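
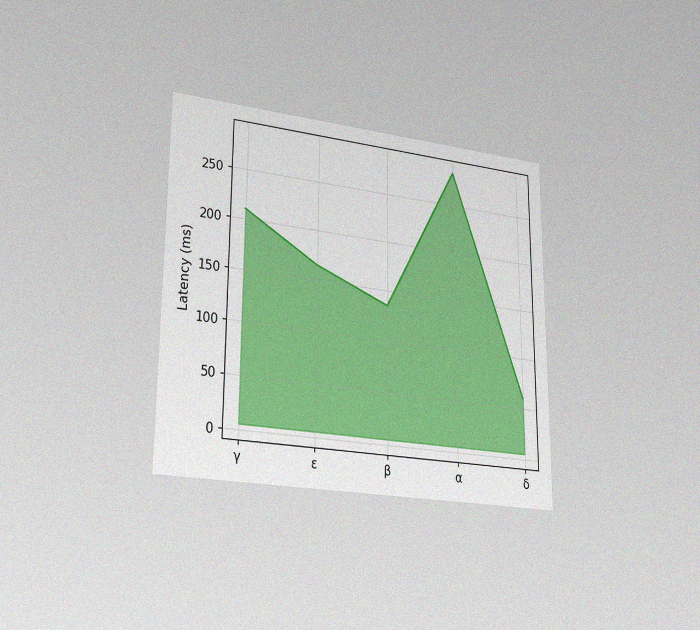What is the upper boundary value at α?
The chart is viewed slightly from the left, with some photo noise. At α the upper boundary is at 285ms.

285ms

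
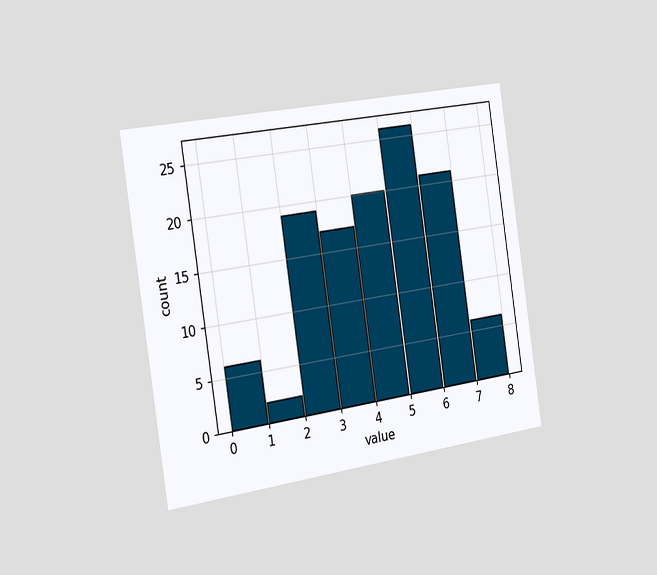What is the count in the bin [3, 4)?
17

The chart is tilted about 9° counter-clockwise and viewed slightly from the left. The [3, 4) bin has height 17.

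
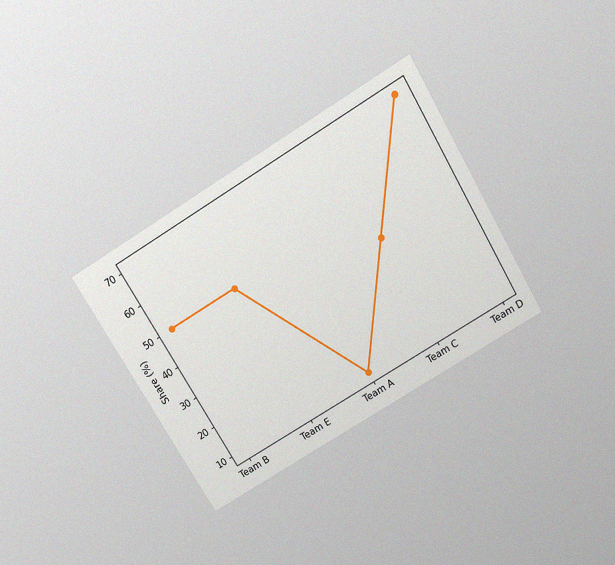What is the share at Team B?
50%

The chart is tilted about 31° counter-clockwise and viewed slightly from above, with some photo noise. At Team B, the line is at 50%.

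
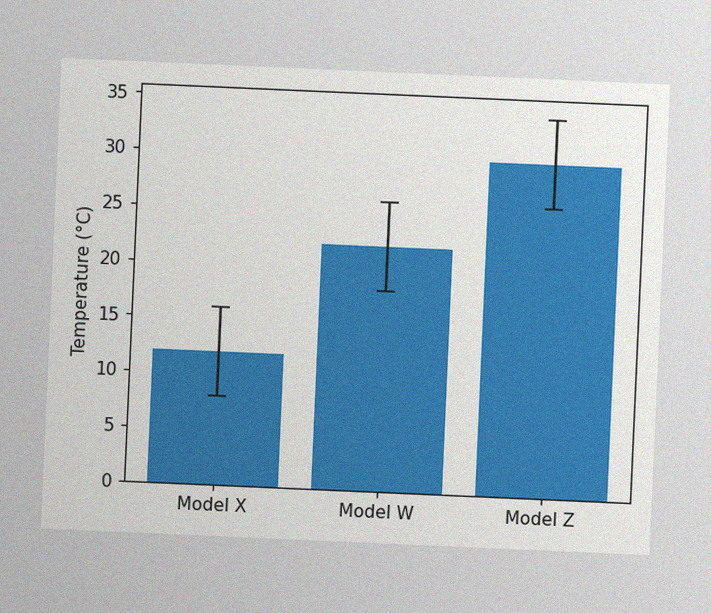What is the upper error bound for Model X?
The chart is tilted about 3° clockwise, with some photo noise. The Model X bar's upper whisker reaches 16°C.

16°C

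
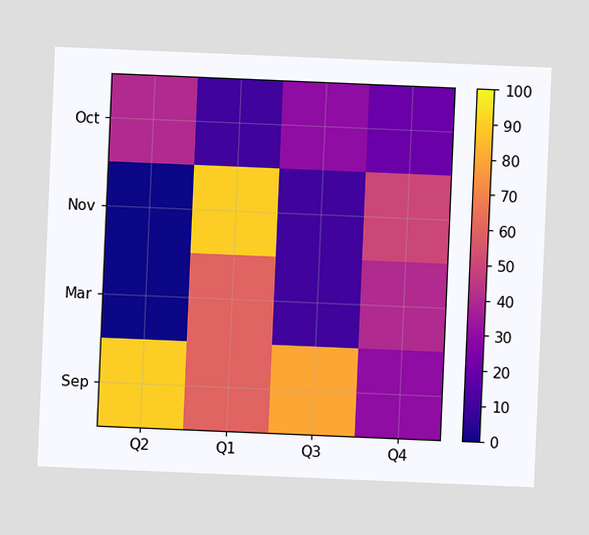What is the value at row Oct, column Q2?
40

The chart is tilted about 2° clockwise. Matching cell (Oct, Q2) against the colorbar gives 40.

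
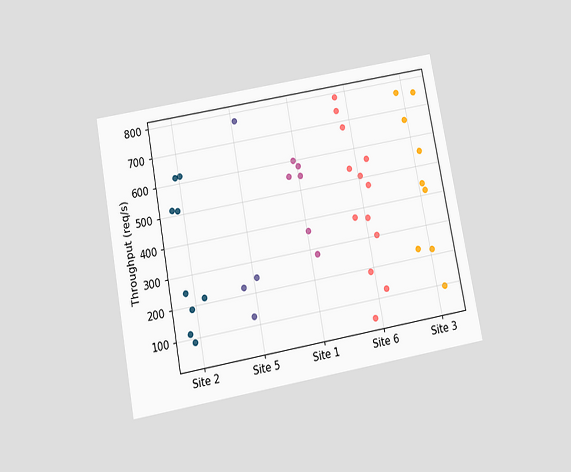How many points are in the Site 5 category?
4

The chart is tilted about 10° counter-clockwise and viewed slightly from below. Counting the markers in the Site 5 column gives 4.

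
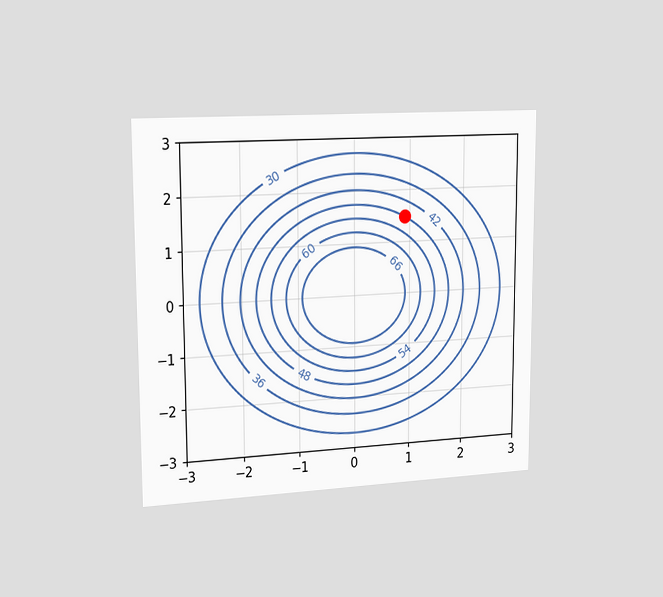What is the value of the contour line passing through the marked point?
The chart is viewed slightly from the left. The marked point sits on the contour labelled 48.

48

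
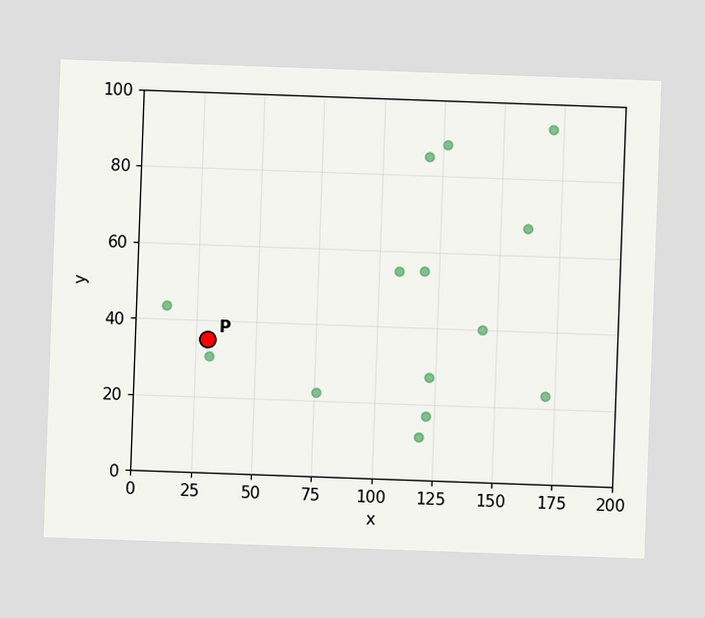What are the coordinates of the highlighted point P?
(30, 35)

The chart is tilted about 2° clockwise. Following the gridlines from P to each axis, P sits at (30, 35).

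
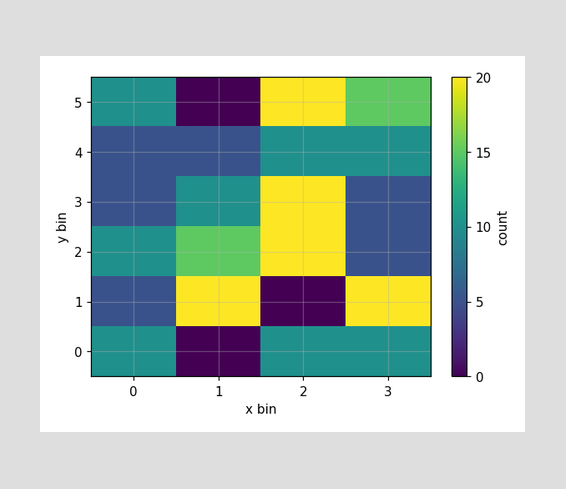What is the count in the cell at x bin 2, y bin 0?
10

Matching the cell (2, 0) against the colorbar gives 10.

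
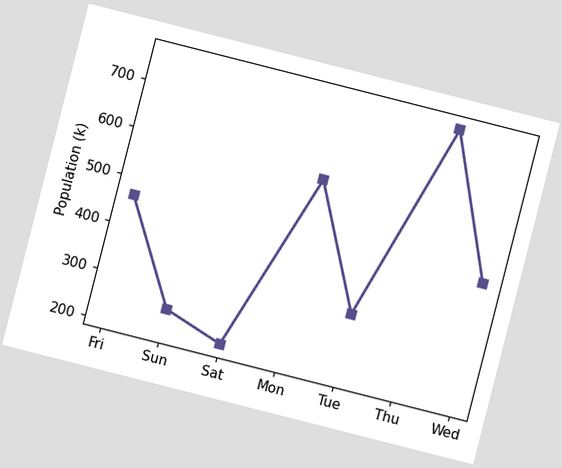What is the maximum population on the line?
The chart is tilted about 14° clockwise. The highest point is at Thu, and reading across to the y-axis gives 756k.

756k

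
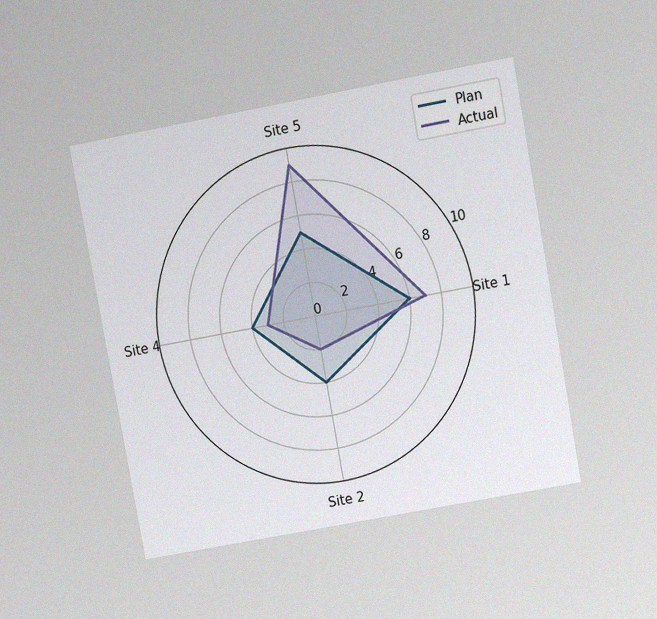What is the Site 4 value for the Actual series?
3

The chart is tilted about 10° counter-clockwise and viewed at a slight angle, with some photo noise. On the Site 4 axis, Actual reaches 3.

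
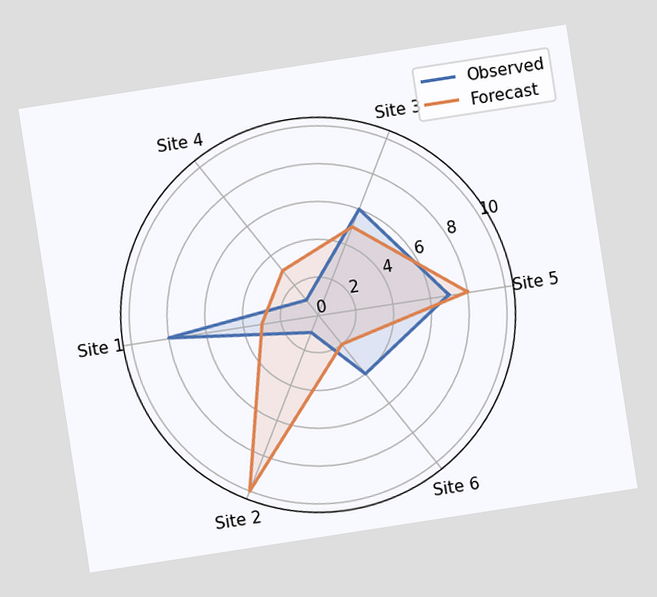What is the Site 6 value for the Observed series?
4

The chart is tilted about 9° counter-clockwise. On the Site 6 axis, Observed reaches 4.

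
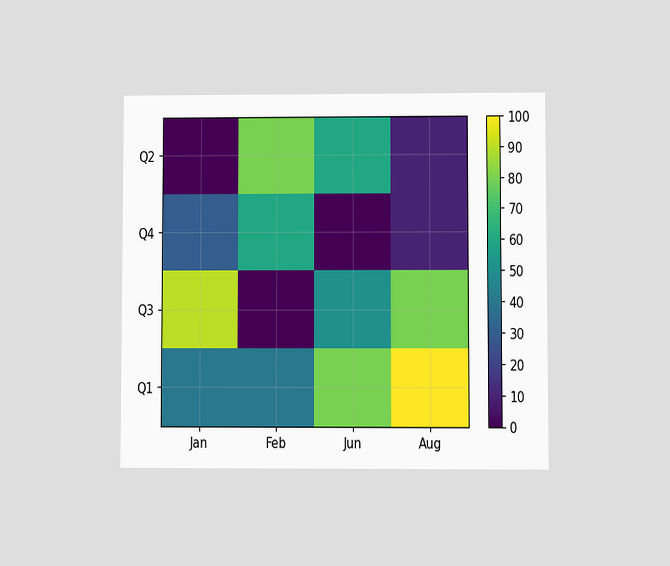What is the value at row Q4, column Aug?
The chart is viewed at a slight angle. Matching cell (Q4, Aug) against the colorbar gives 10.

10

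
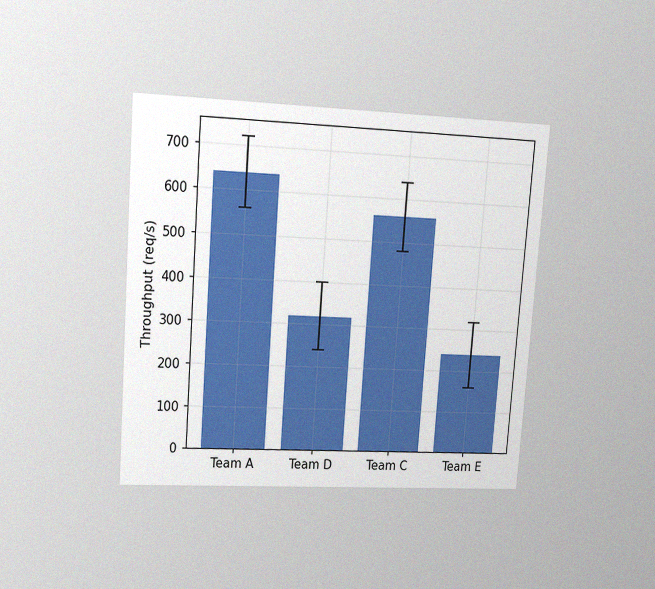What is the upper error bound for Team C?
The chart is tilted about 4° clockwise and viewed at a slight angle, with some photo noise. The Team C bar's upper whisker reaches 640req/s.

640req/s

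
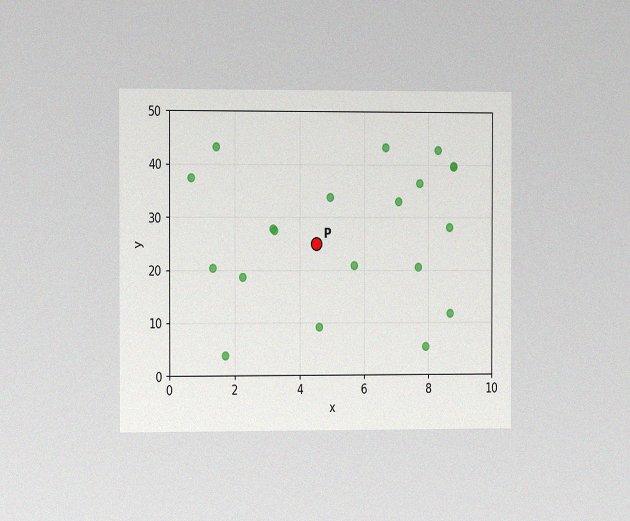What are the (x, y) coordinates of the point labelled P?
(4.5, 25)

The chart is viewed slightly from the left, with some photo noise. Following the gridlines from P to each axis, P sits at (4.5, 25).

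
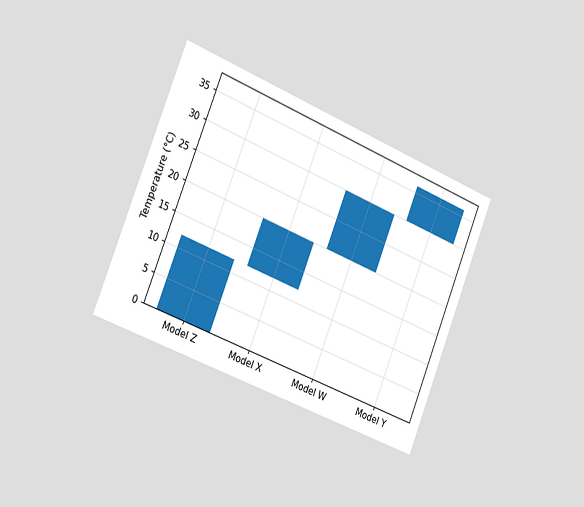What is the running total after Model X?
The chart is tilted about 22° clockwise and viewed slightly from the left. After Model X the running total reaches 20°C.

20°C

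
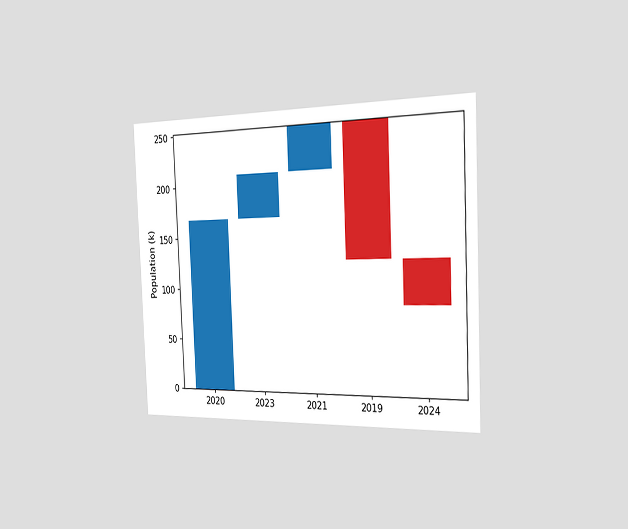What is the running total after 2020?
The chart is tilted about 2° counter-clockwise and viewed slightly from the right. After 2020 the running total reaches 168k.

168k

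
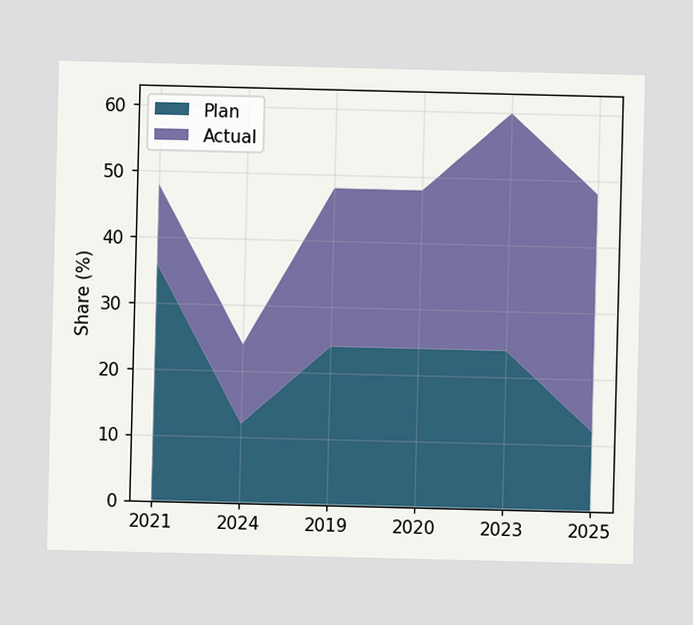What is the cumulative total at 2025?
48%

The stacked total at 2025 reaches 48%.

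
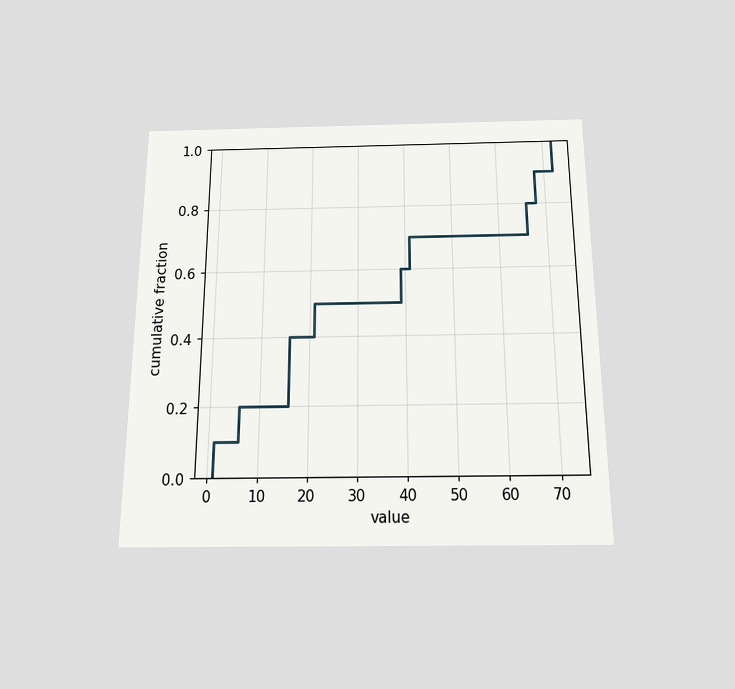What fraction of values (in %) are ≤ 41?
70%

The chart is viewed slightly from below. At x=41 the ECDF step is at 70%.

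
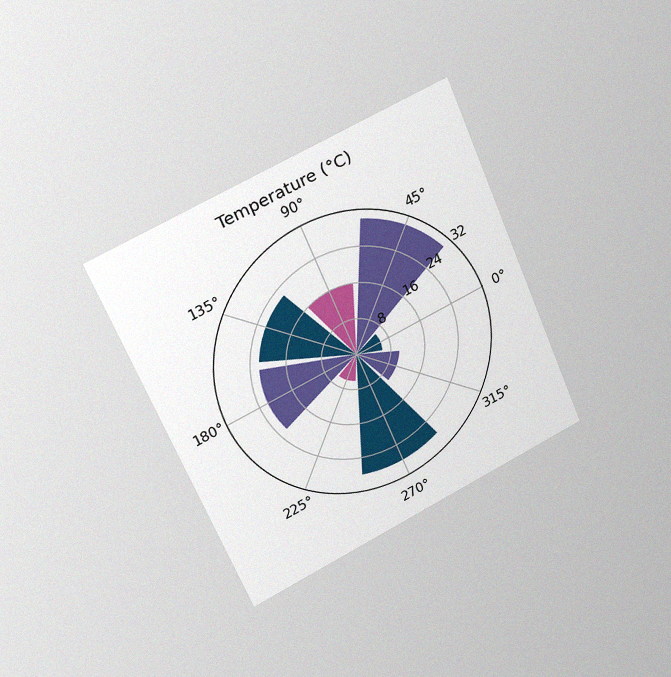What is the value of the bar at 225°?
6°C

The chart is tilted about 23° counter-clockwise and viewed slightly from the left, with some photo noise. The bar at 225° reaches 6°C on the radial axis.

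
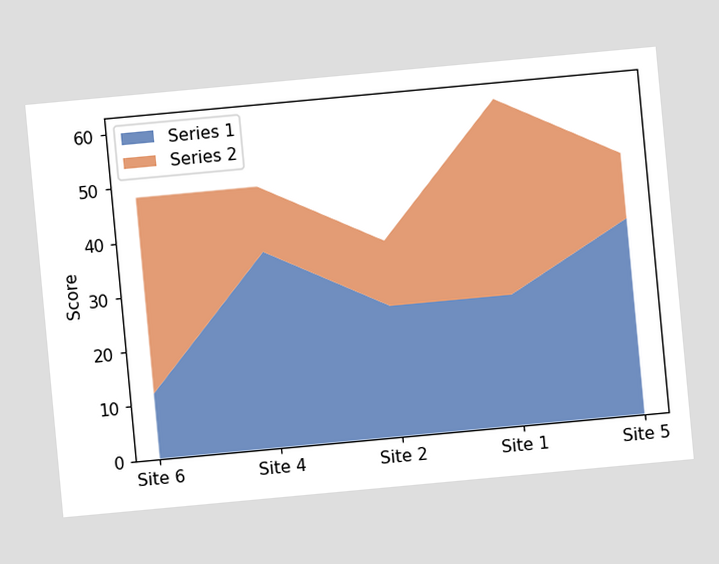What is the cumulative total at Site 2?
36

The chart is tilted about 5° counter-clockwise. The stacked total at Site 2 reaches 36.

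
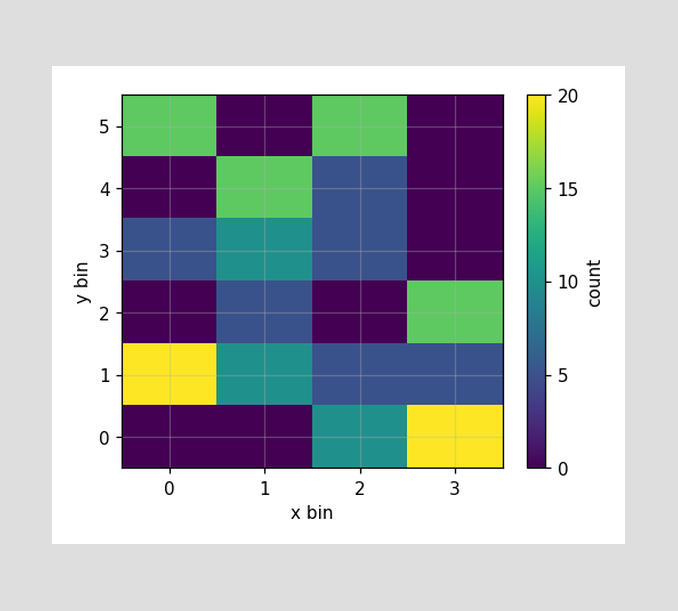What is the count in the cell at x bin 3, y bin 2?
Matching the cell (3, 2) against the colorbar gives 15.

15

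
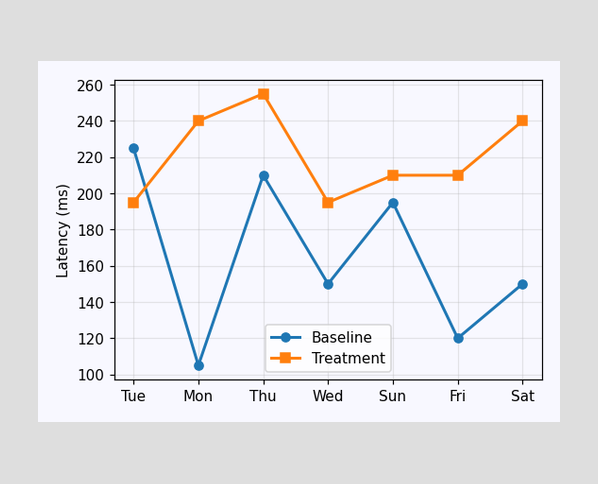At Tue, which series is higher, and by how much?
Baseline, by 30ms

At Tue, Baseline sits above the other line by 30ms.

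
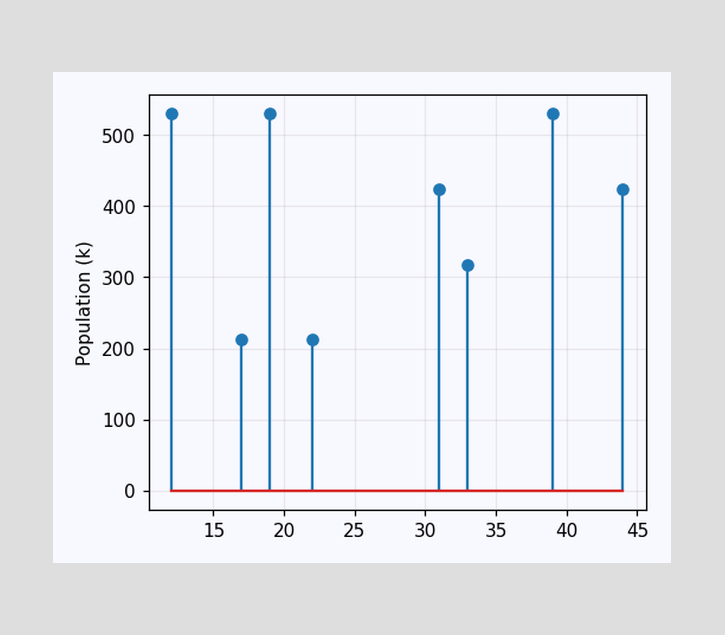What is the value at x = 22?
212k

The stem at x=22 reaches 212k.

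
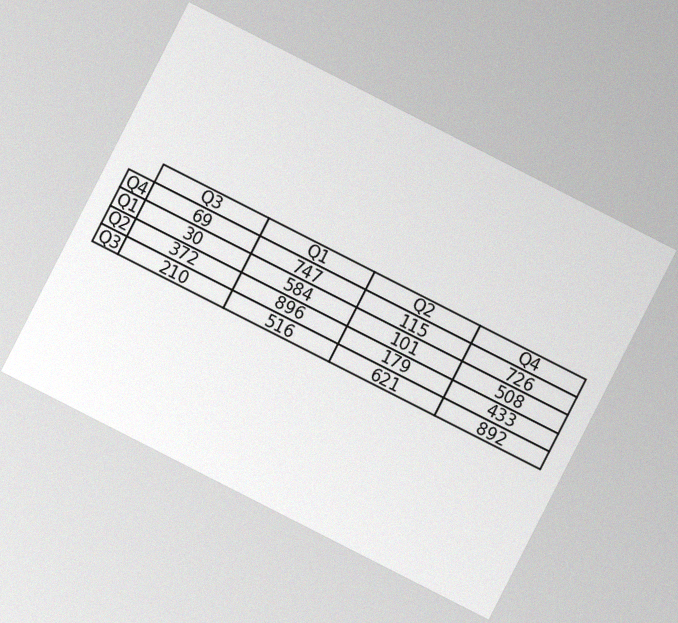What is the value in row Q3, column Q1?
The chart is tilted about 27° clockwise, with some photo noise. The (Q3, Q1) cell reads 516.

516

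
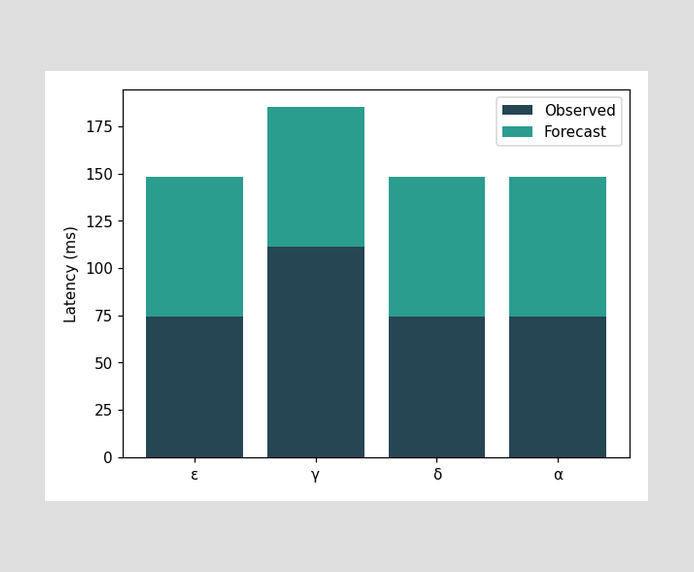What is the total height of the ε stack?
The ε stack's top reaches 148ms on the y-axis.

148ms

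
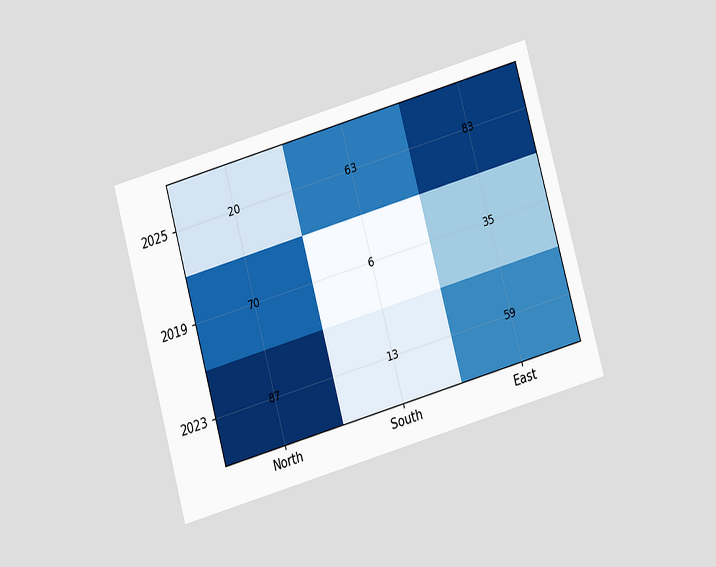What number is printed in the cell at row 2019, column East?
35

The chart is tilted about 16° counter-clockwise and viewed at a slight angle. The (2019, East) cell reads 35.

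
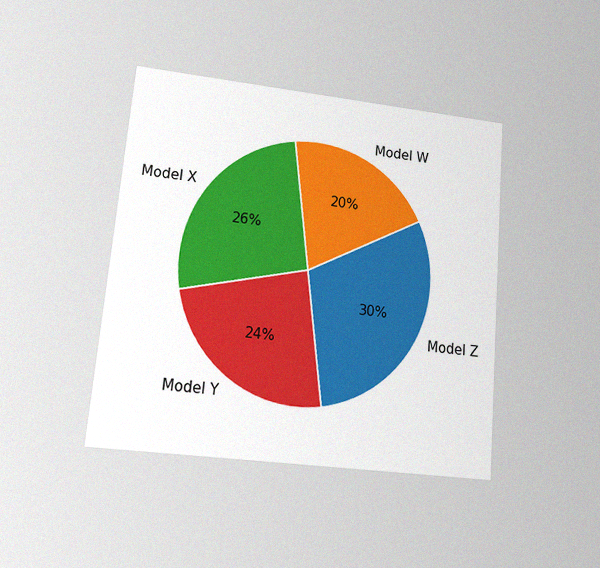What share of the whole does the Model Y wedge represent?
The chart is tilted about 5° clockwise and viewed at a slight angle, with some photo noise. The Model Y slice takes up 24% of the pie.

24%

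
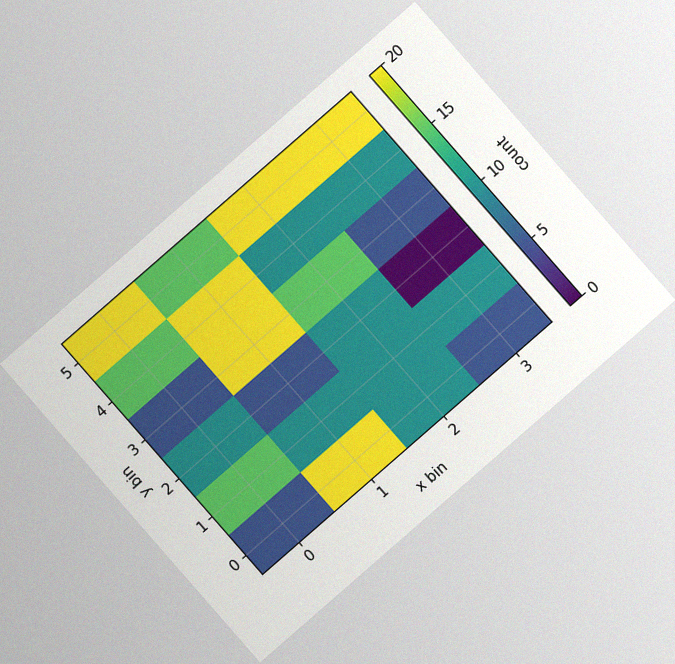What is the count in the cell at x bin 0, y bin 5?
20

The chart is tilted about 41° counter-clockwise, with some photo noise. Matching the cell (0, 5) against the colorbar gives 20.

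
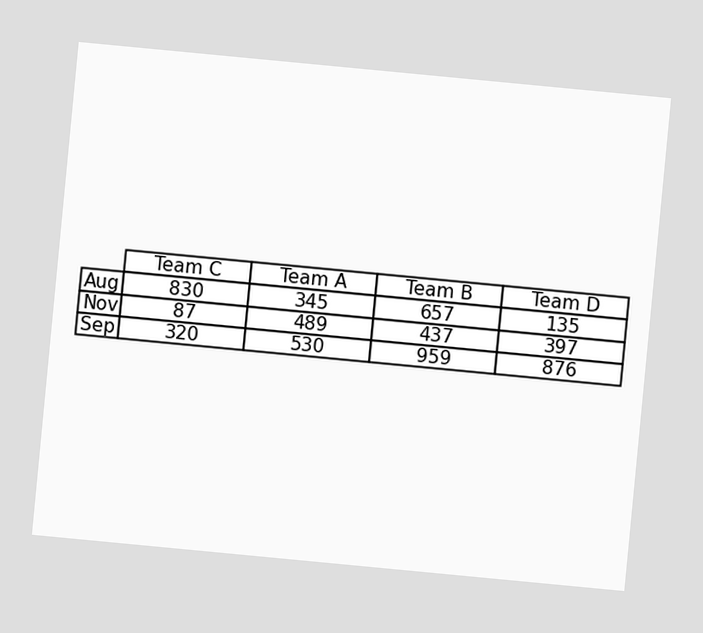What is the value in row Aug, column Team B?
The chart is tilted about 5° clockwise. The (Aug, Team B) cell reads 657.

657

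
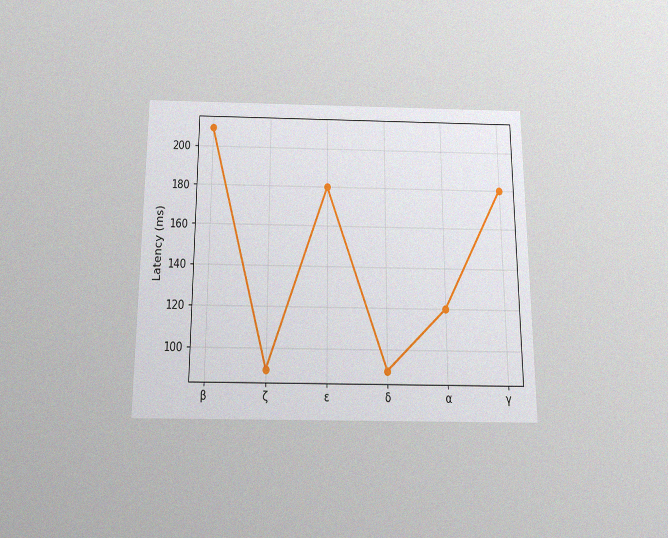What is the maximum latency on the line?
The chart is viewed slightly from below, with some photo noise. The highest point is at β, and reading across to the y-axis gives 210ms.

210ms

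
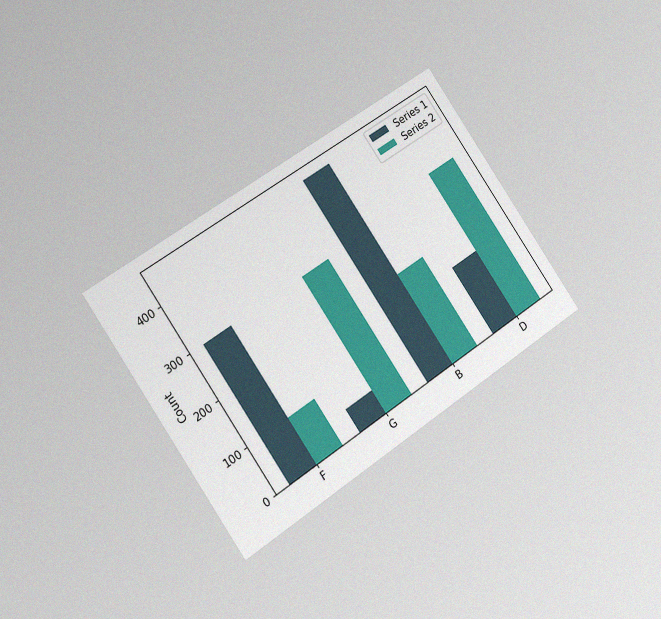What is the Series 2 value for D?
The chart is tilted about 34° counter-clockwise and viewed slightly from the left, with some photo noise. The Series 2 bar at D reaches 325 on the y-axis.

325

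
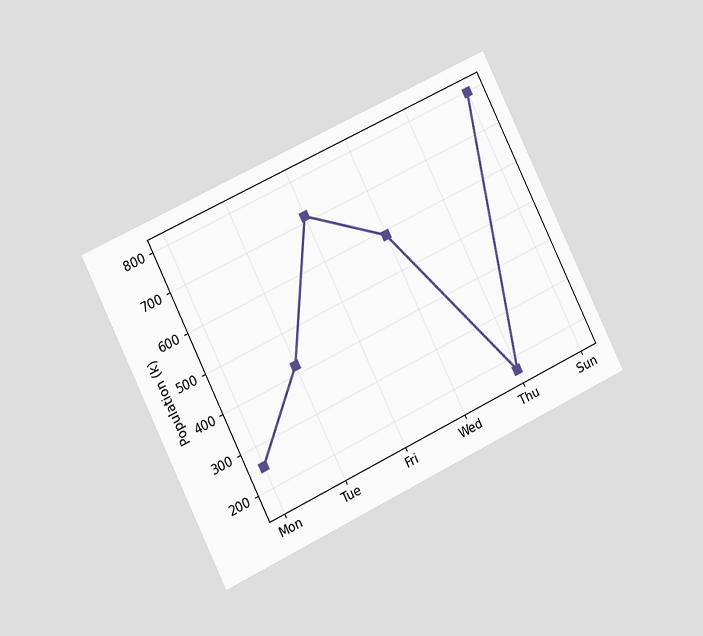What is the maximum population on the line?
The chart is tilted about 26° counter-clockwise and viewed at a slight angle. The highest point is at Sun, and reading across to the y-axis gives 798k.

798k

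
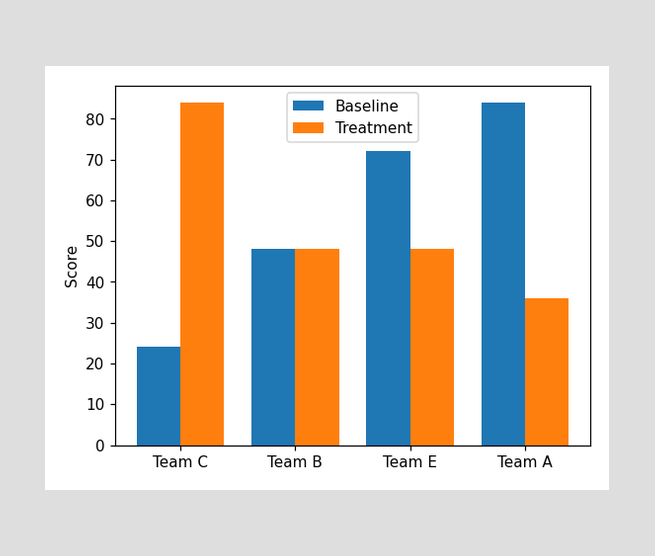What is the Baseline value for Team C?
The Baseline bar at Team C reaches 24 on the y-axis.

24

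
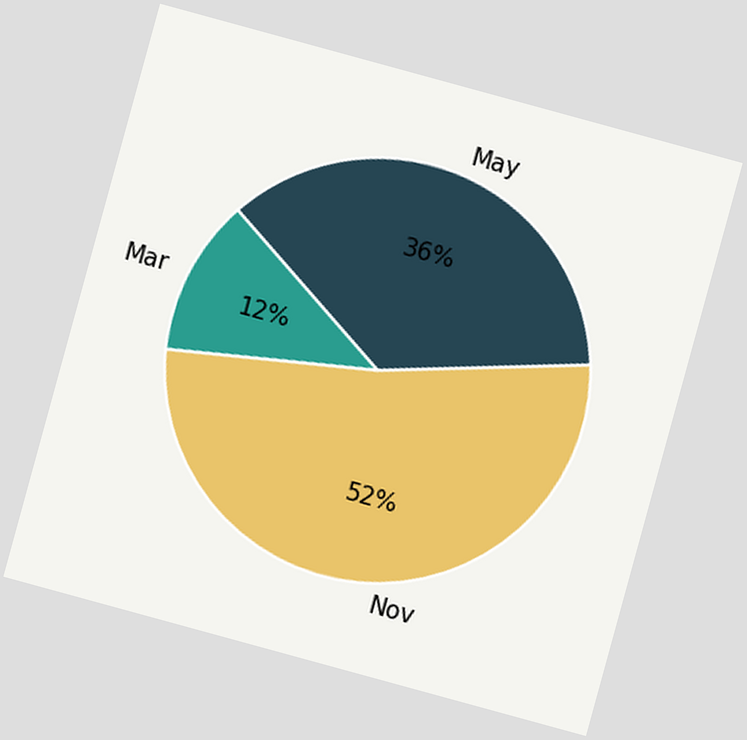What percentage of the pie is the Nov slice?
The chart is tilted about 15° clockwise. The Nov slice takes up 52% of the pie.

52%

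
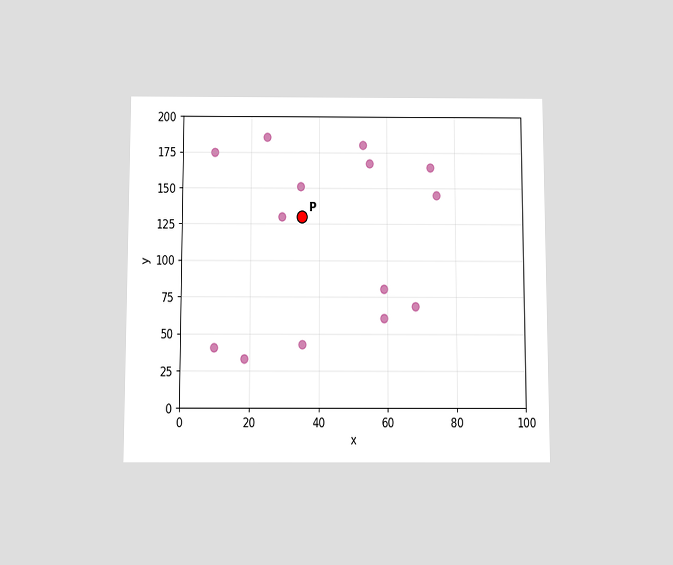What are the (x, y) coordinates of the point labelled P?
(35, 130)

The chart is viewed slightly from below. Following the gridlines from P to each axis, P sits at (35, 130).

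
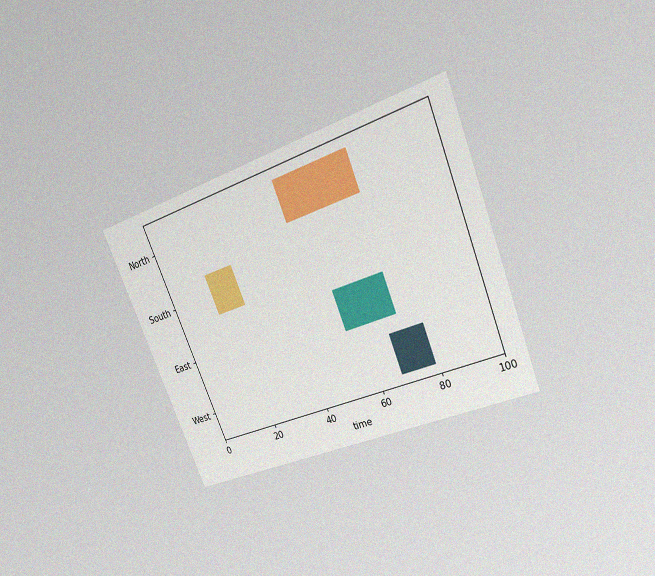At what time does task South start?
The chart is tilted about 22° counter-clockwise and viewed at a slight angle, with some photo noise. The South bar begins at t=15.

15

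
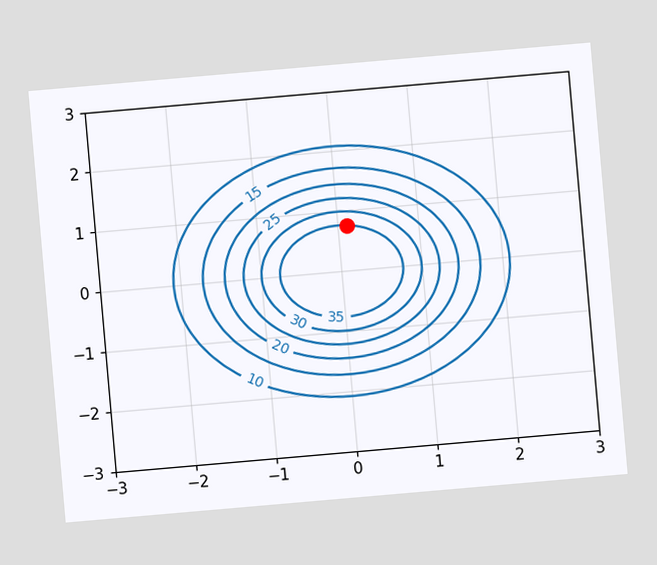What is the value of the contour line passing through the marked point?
35

The chart is tilted about 5° counter-clockwise. The marked point sits on the contour labelled 35.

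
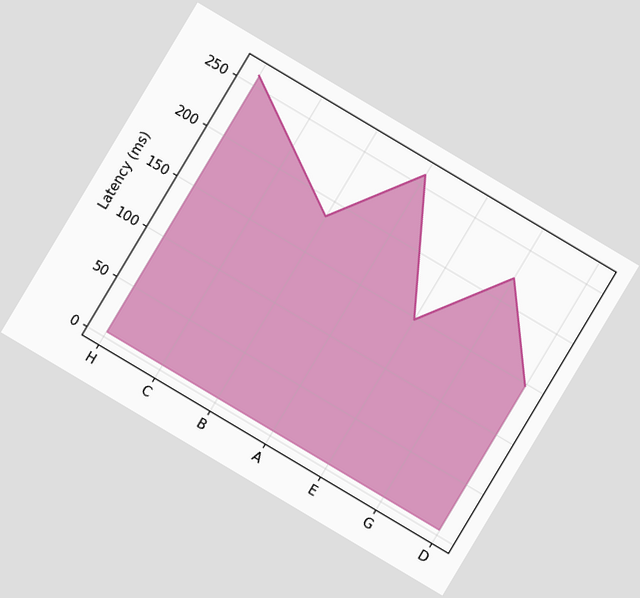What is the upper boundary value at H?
259ms

The chart is tilted about 31° clockwise. At H the upper boundary is at 259ms.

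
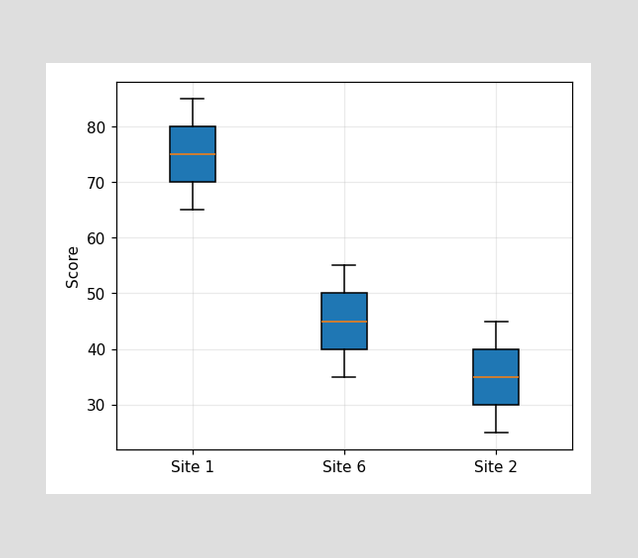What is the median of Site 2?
The median line in the Site 2 box sits at 35.

35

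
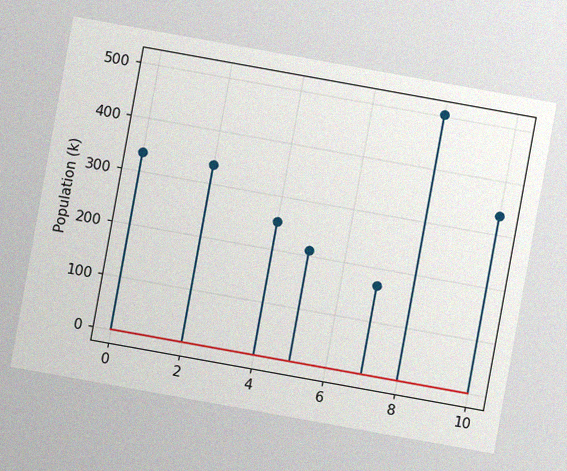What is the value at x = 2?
336k

The chart is tilted about 10° clockwise, with some photo noise. The stem at x=2 reaches 336k.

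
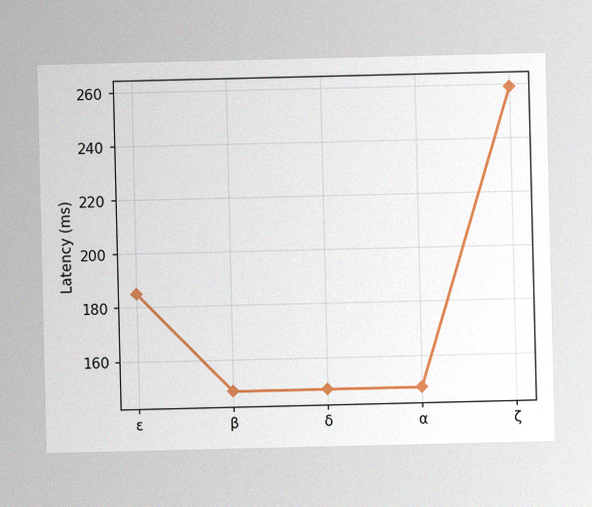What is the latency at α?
148ms

The image has some photo noise and uneven lighting. At α, the line is at 148ms.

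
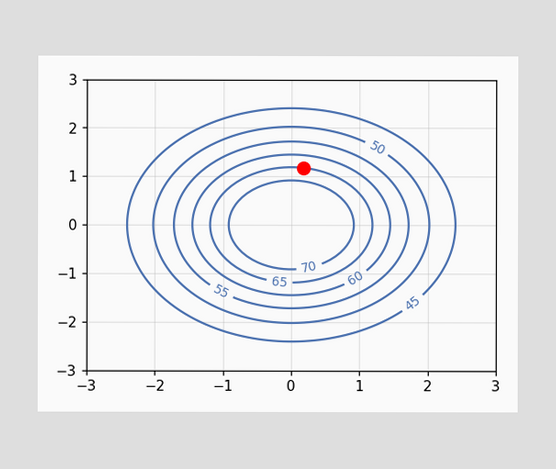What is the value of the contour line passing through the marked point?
65

The marked point sits on the contour labelled 65.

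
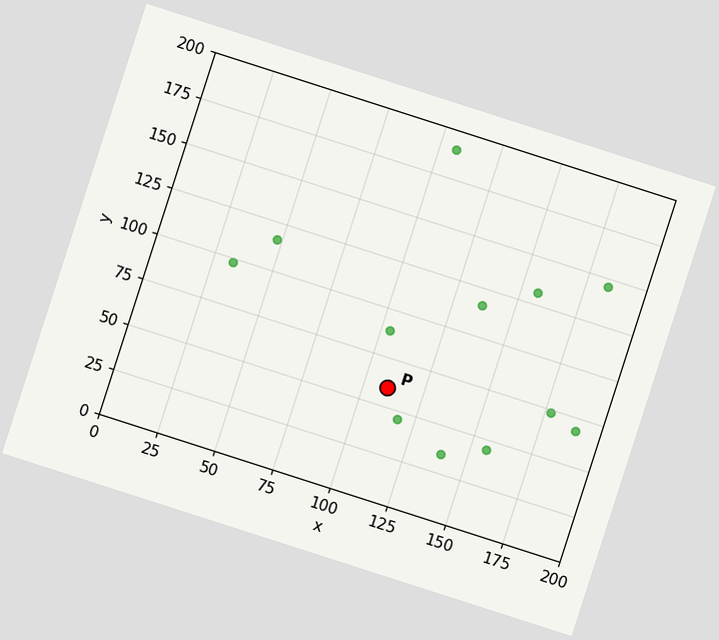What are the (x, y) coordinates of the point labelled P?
(110, 60)

The chart is tilted about 18° clockwise. Following the gridlines from P to each axis, P sits at (110, 60).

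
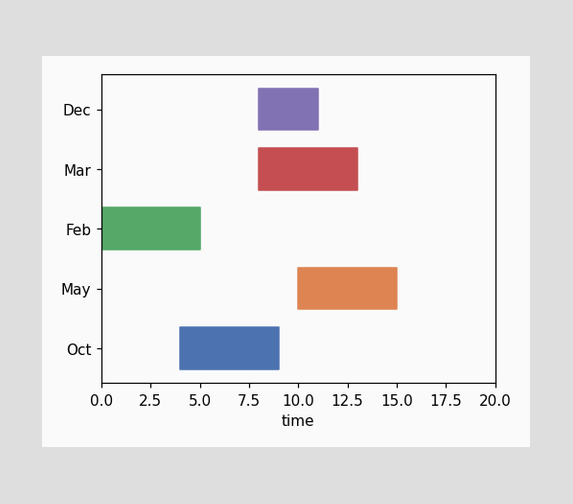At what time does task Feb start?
The Feb bar begins at t=0.

0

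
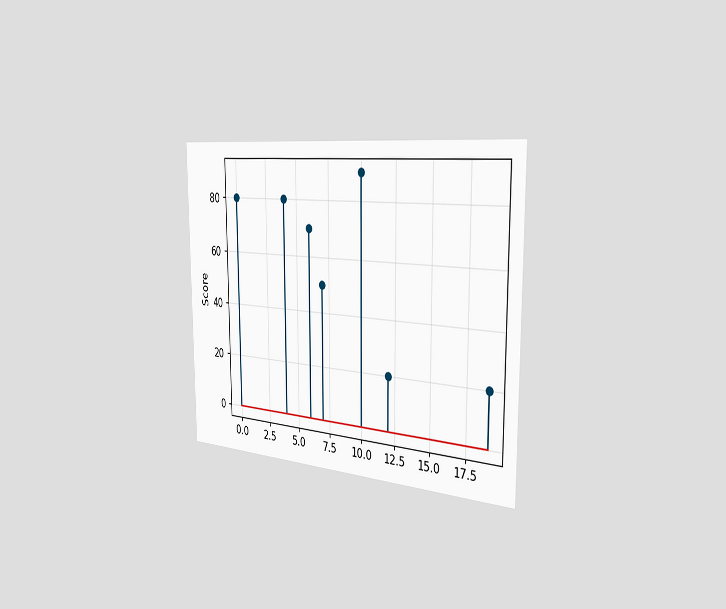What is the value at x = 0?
The chart is viewed slightly from the right. The stem at x=0 reaches 80.

80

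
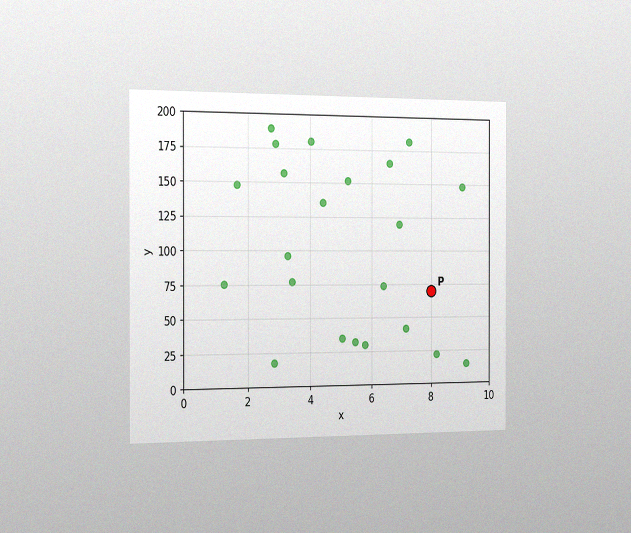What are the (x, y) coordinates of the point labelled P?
The chart is viewed slightly from the left, with some photo noise. Following the gridlines from P to each axis, P sits at (8, 70).

(8, 70)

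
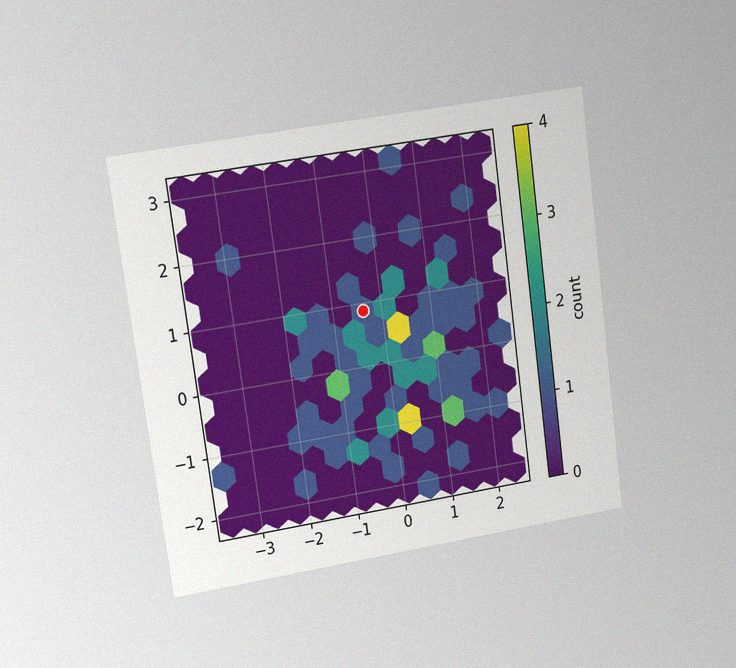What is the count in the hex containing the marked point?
The chart is tilted about 8° counter-clockwise and viewed at a slight angle, with some photo noise. The marked hex reads 1 on the colorbar.

1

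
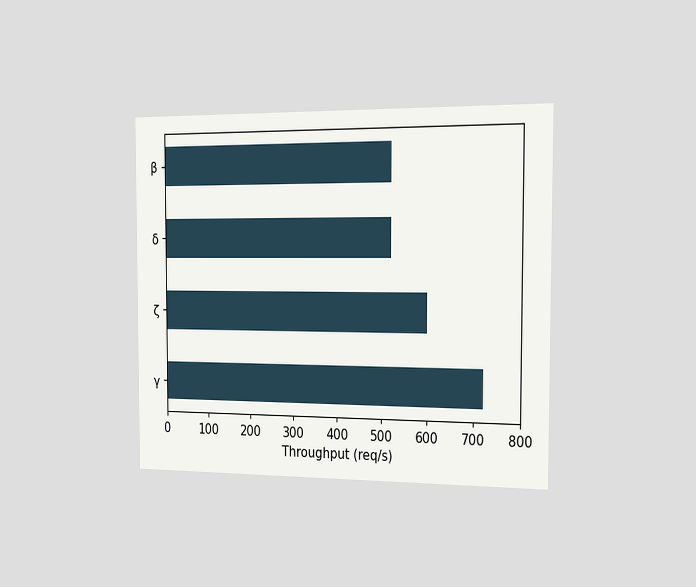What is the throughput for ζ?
600req/s

The chart is viewed slightly from the right. Reading along the chart's x-axis, the ζ bar reaches 600req/s.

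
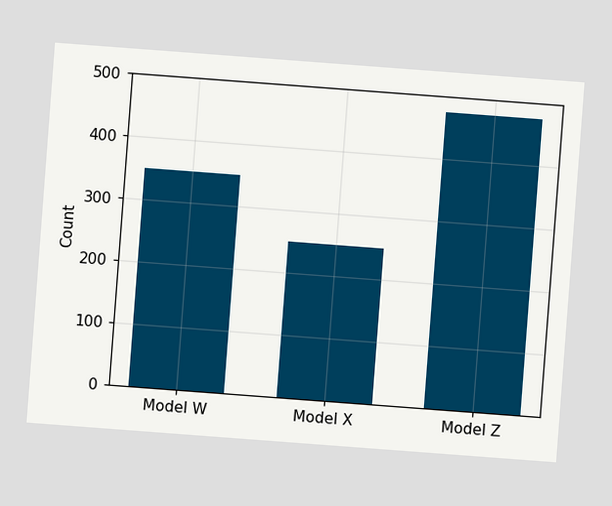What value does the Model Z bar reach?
475

The chart is tilted about 4° clockwise. Reading along the chart's y-axis, the Model Z bar reaches 475.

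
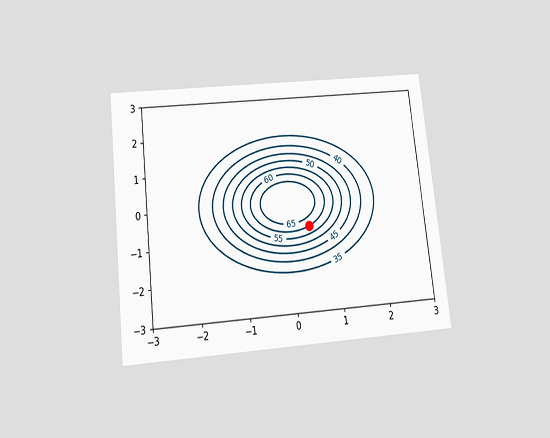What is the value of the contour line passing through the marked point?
The chart is tilted about 6° counter-clockwise and viewed slightly from below. The marked point sits on the contour labelled 60.

60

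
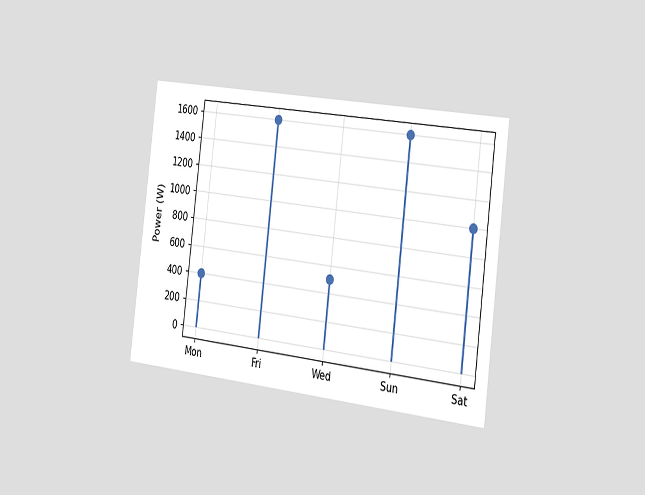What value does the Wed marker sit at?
500W

The chart is tilted about 7° clockwise and viewed slightly from the right. The Wed marker sits at 500W.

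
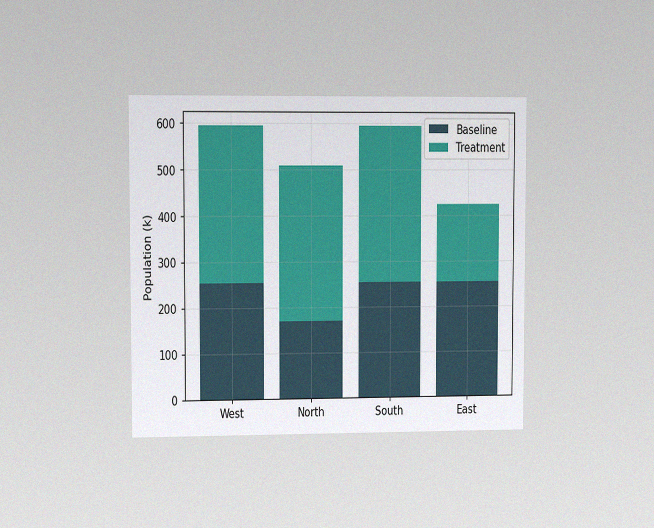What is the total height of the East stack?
The chart is viewed at a slight angle, with some photo noise. The East stack's top reaches 425k on the y-axis.

425k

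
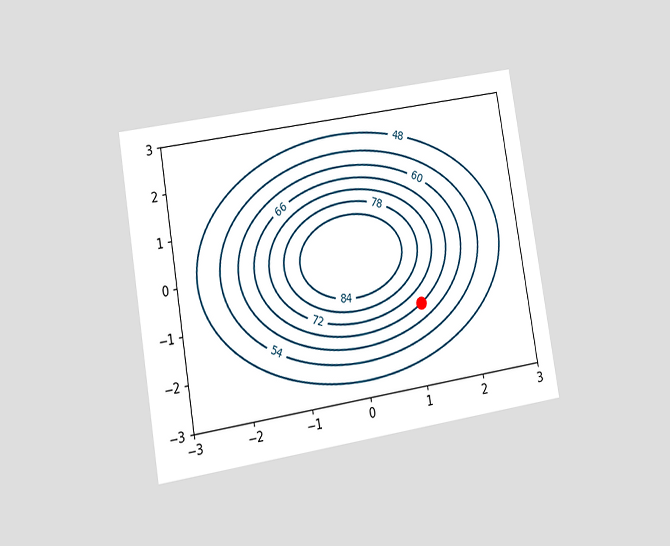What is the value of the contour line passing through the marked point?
The chart is tilted about 9° counter-clockwise and viewed at a slight angle. The marked point sits on the contour labelled 66.

66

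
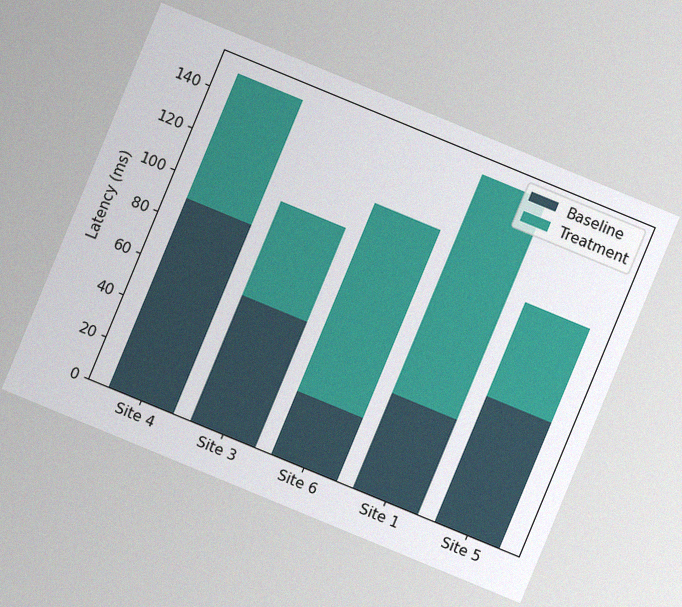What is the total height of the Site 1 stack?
The chart is tilted about 22° clockwise, with some photo noise. The Site 1 stack's top reaches 150ms on the y-axis.

150ms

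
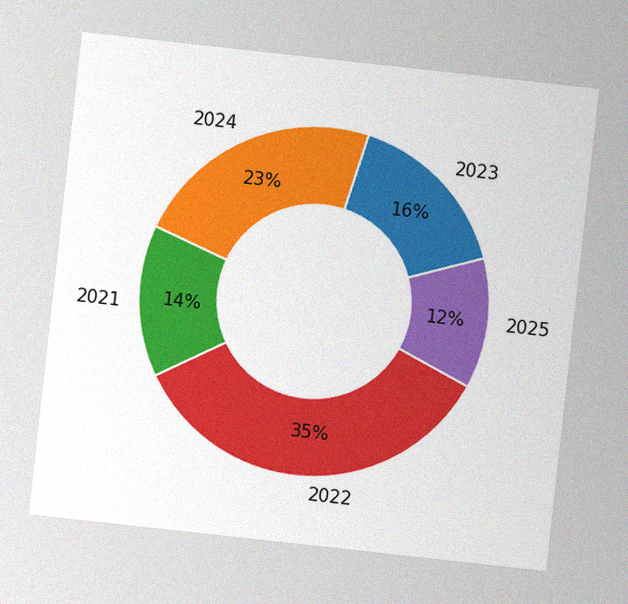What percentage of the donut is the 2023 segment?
16%

The chart is tilted about 6° clockwise, with some photo noise. The 2023 segment takes up 16% of the ring.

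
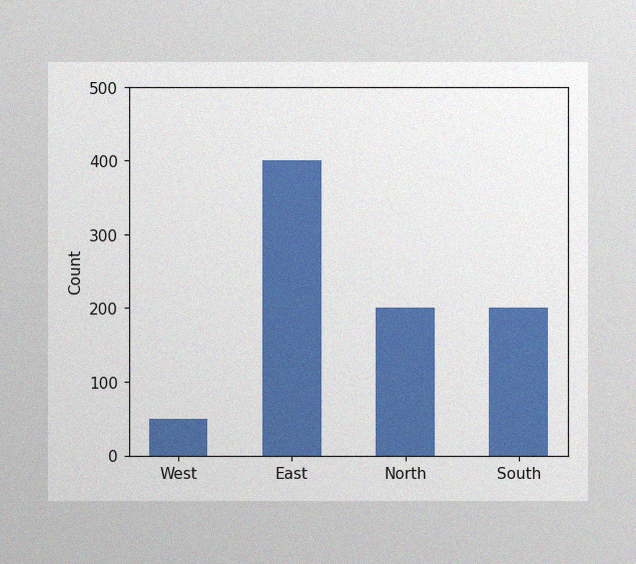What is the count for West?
50

The image has some photo noise and uneven lighting. Reading along the chart's y-axis, the West bar reaches 50.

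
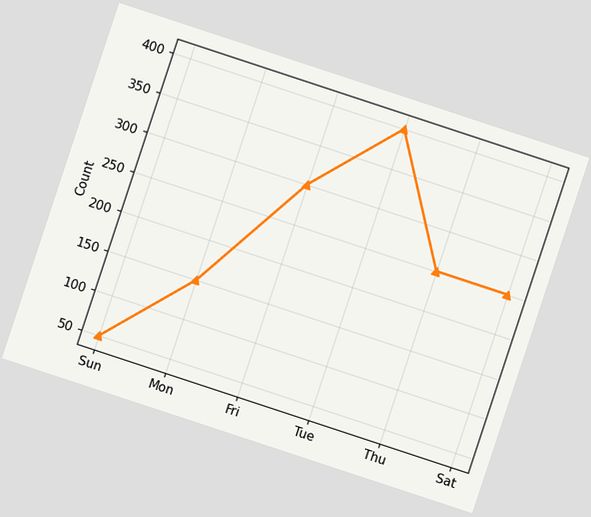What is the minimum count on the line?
The chart is tilted about 18° clockwise. The lowest point is at Sun, and reading across to the y-axis gives 50.

50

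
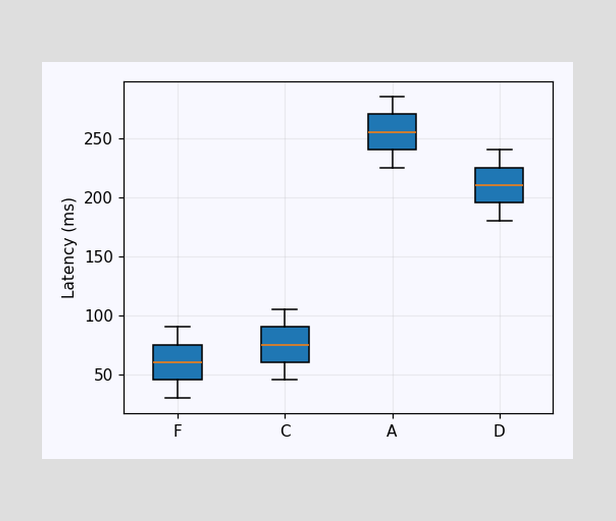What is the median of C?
75ms

The median line in the C box sits at 75ms.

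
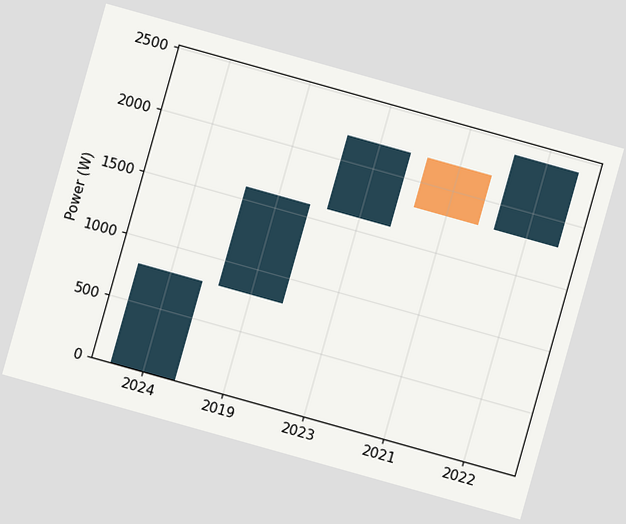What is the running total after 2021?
1800W

The chart is tilted about 16° clockwise. After 2021 the running total reaches 1800W.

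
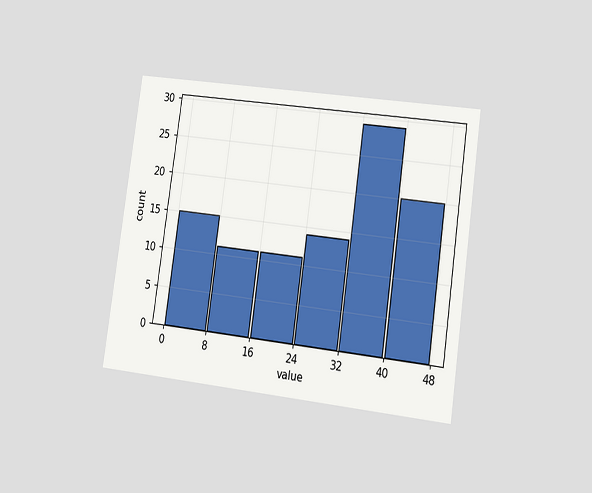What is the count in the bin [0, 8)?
The chart is tilted about 8° clockwise and viewed slightly from the right. The [0, 8) bin has height 15.

15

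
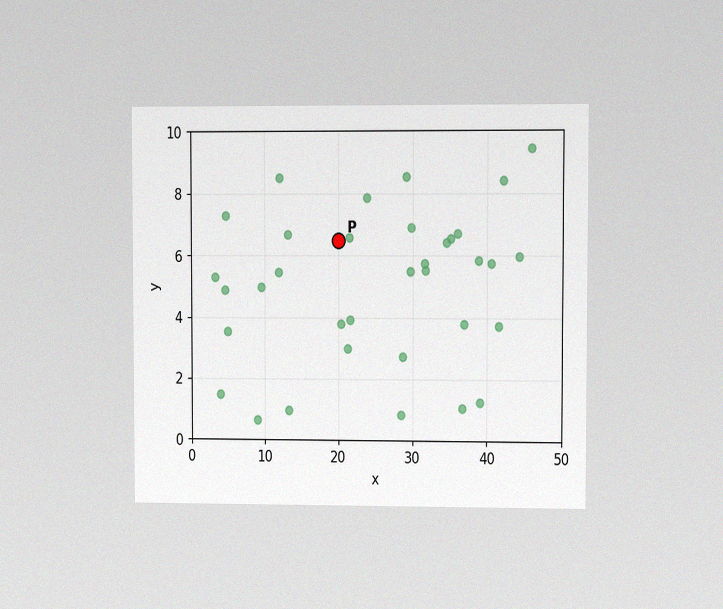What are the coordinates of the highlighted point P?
(20, 6.5)

The chart is viewed at a slight angle, with some photo noise. Following the gridlines from P to each axis, P sits at (20, 6.5).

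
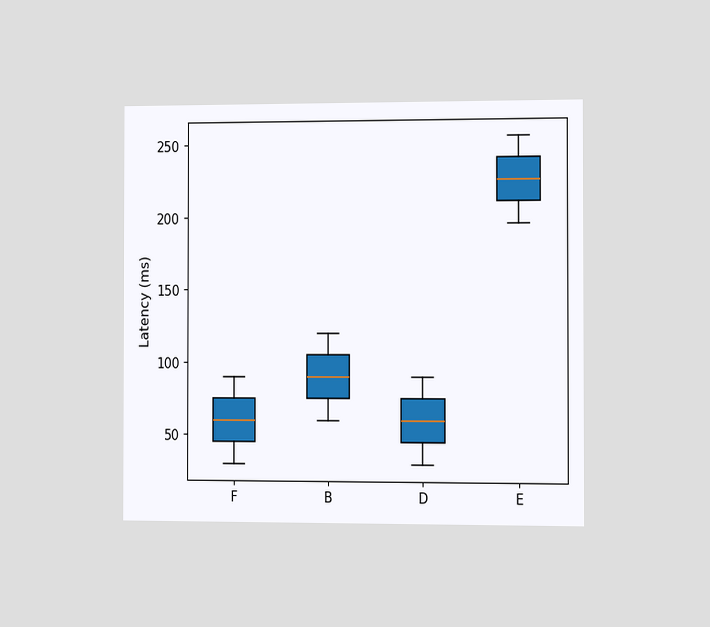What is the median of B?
90ms

The chart is viewed slightly from the right. The median line in the B box sits at 90ms.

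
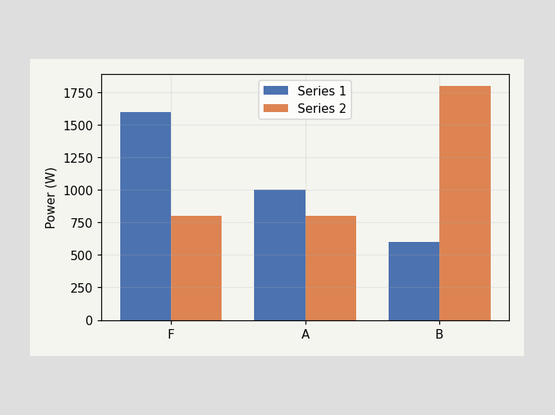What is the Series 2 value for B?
The Series 2 bar at B reaches 1800W on the y-axis.

1800W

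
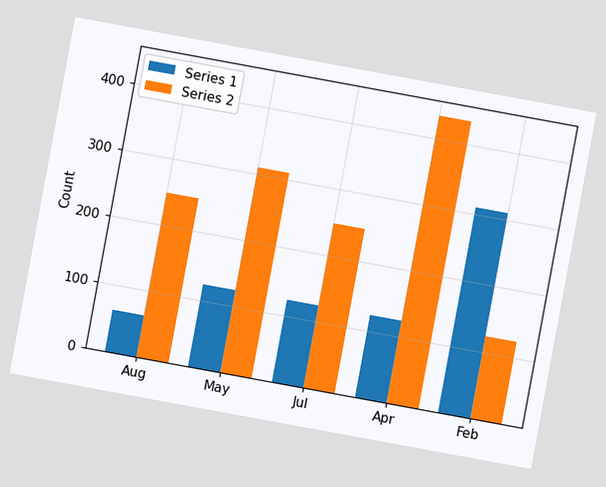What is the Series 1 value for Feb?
The chart is tilted about 10° clockwise. The Series 1 bar at Feb reaches 310 on the y-axis.

310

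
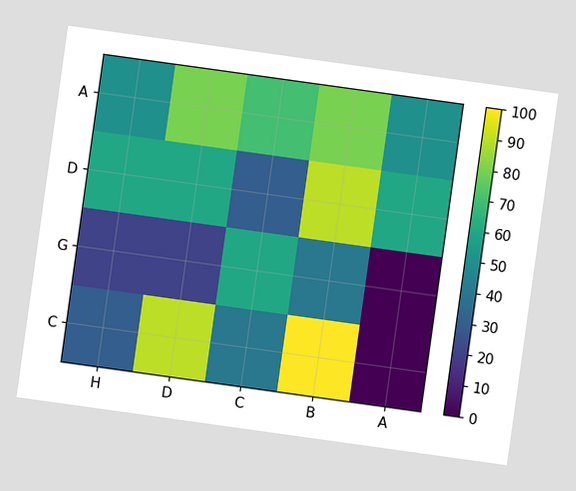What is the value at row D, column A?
60

The chart is tilted about 8° clockwise. Matching cell (D, A) against the colorbar gives 60.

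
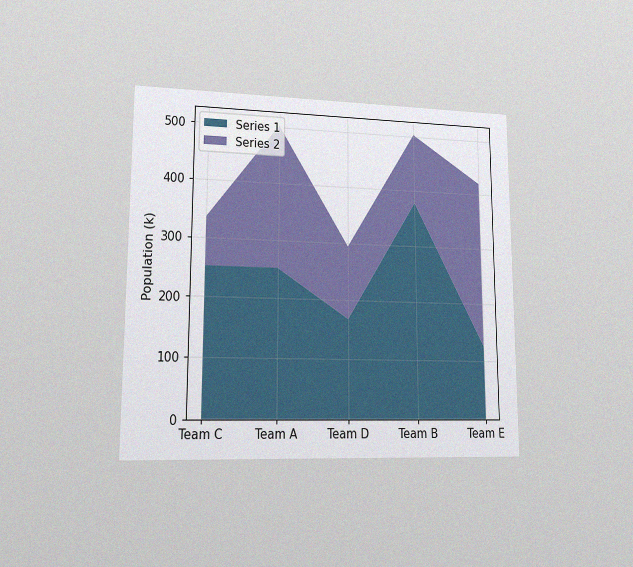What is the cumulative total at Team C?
The chart is viewed at a slight angle, with some photo noise. The stacked total at Team C reaches 336k.

336k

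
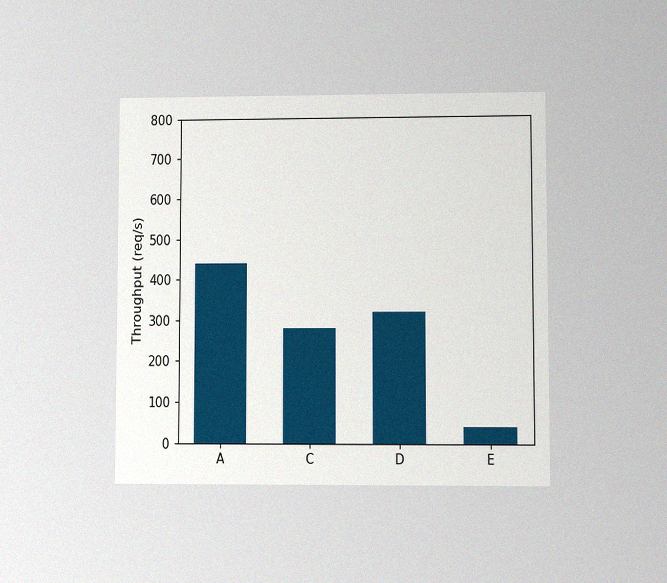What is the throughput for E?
The chart is viewed at a slight angle, with some photo noise. Reading along the chart's y-axis, the E bar reaches 40req/s.

40req/s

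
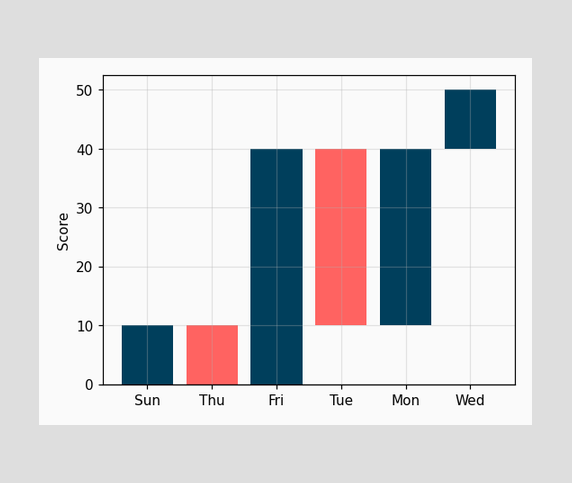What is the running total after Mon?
40

After Mon the running total reaches 40.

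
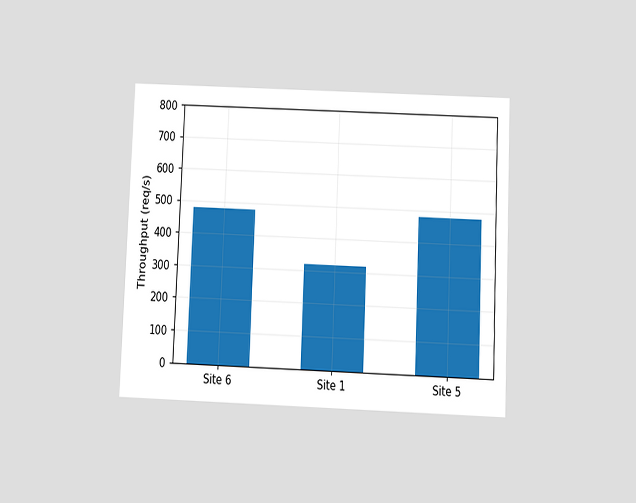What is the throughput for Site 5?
480req/s

The chart is tilted about 2° clockwise and viewed slightly from below. Reading along the chart's y-axis, the Site 5 bar reaches 480req/s.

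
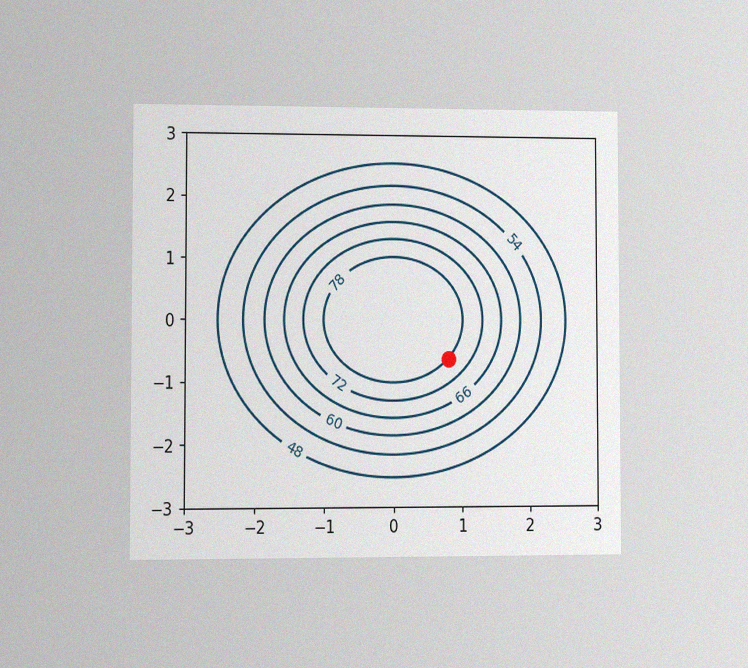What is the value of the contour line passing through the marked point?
The chart is viewed at a slight angle, with some photo noise. The marked point sits on the contour labelled 78.

78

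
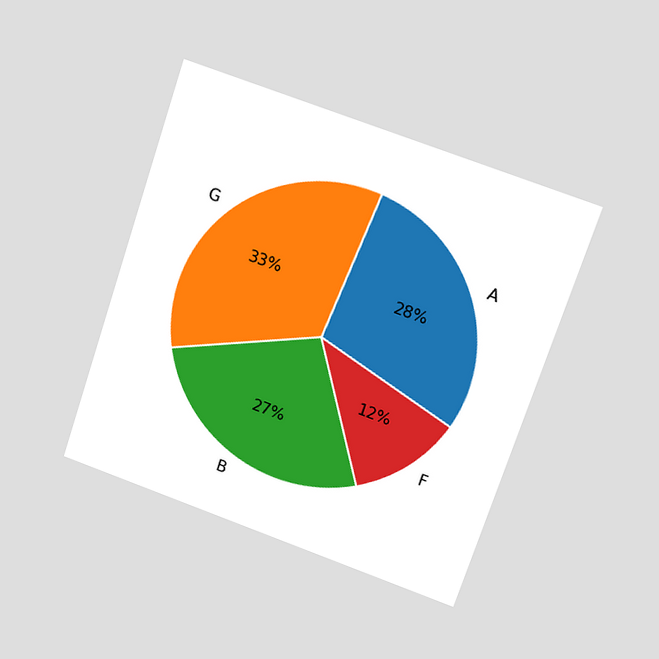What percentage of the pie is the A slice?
The chart is tilted about 18° clockwise and viewed at a slight angle. The A slice takes up 28% of the pie.

28%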